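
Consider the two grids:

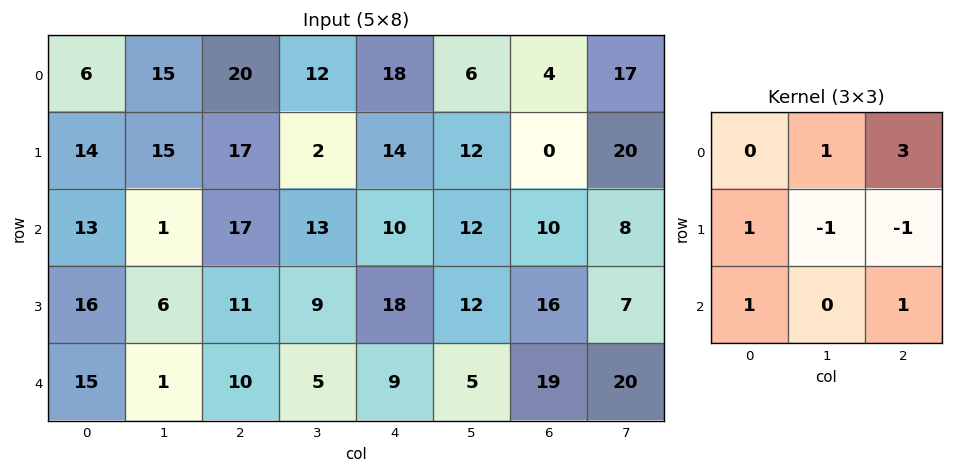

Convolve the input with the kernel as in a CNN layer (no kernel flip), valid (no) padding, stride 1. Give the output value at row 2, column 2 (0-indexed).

The receptive field on the input at this output position is [17 13 10 / 11 9 18 / 10 5 9]. Elementwise product with the kernel and sum: 13·1 + 10·3 + 11·1 + 9·-1 + 18·-1 + 10·1 + 9·1.

46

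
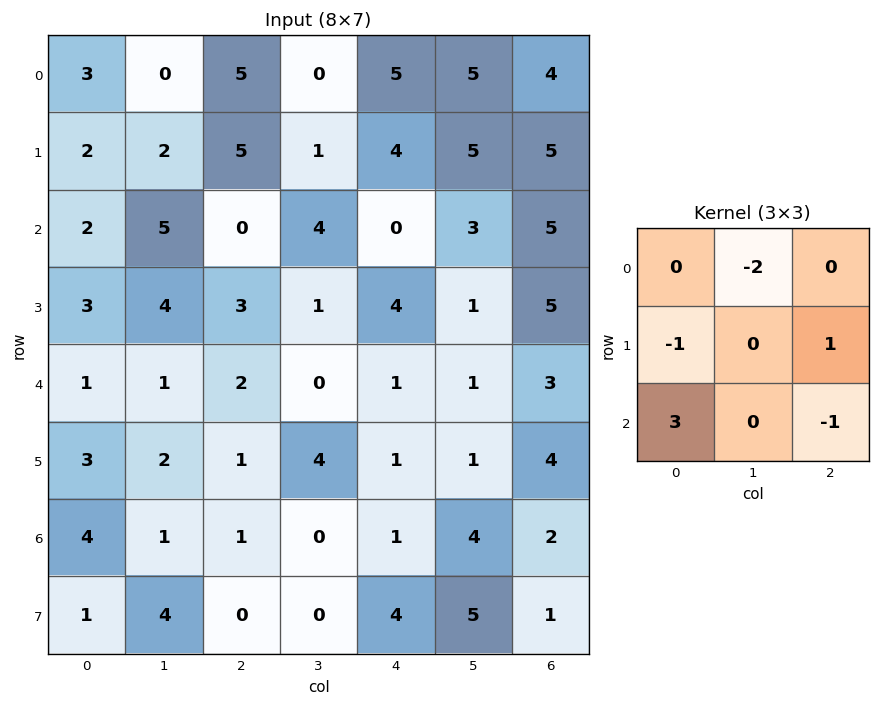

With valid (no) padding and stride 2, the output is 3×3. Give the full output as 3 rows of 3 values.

9 -1 -14
-9 -2 -5
7 2 2

Output[0,0]: The receptive field on the input at this output position is [3 0 5 / 2 2 5 / 2 5 0]. Elementwise product with the kernel and sum: 0·-2 + 2·-1 + 5·1 + 2·3 + 0·-1.
Output[0,1]: The receptive field on the input at this output position is [5 0 5 / 5 1 4 / 0 4 0]. Elementwise product with the kernel and sum: 0·-2 + 5·-1 + 4·1 + 0·3 + 0·-1.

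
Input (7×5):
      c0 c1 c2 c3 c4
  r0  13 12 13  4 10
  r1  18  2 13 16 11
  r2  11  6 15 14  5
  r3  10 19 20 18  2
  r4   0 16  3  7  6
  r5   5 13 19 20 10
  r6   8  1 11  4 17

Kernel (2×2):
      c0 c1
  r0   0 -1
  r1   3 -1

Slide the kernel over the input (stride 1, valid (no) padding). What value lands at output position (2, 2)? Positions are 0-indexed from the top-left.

28

The receptive field on the input at this output position is [15 14 / 20 18]. Elementwise product with the kernel and sum: 14·-1 + 20·3 + 18·-1.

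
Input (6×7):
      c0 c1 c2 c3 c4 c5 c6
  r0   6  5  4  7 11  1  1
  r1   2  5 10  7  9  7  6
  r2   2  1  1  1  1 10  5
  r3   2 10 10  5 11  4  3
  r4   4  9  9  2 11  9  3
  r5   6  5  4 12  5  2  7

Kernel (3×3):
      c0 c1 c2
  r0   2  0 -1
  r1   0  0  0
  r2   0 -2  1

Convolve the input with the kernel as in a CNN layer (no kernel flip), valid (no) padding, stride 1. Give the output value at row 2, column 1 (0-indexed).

-15

The receptive field on the input at this output position is [1 1 1 / 10 10 5 / 9 9 2]. Elementwise product with the kernel and sum: 1·2 + 1·-1 + 9·-2 + 2·1.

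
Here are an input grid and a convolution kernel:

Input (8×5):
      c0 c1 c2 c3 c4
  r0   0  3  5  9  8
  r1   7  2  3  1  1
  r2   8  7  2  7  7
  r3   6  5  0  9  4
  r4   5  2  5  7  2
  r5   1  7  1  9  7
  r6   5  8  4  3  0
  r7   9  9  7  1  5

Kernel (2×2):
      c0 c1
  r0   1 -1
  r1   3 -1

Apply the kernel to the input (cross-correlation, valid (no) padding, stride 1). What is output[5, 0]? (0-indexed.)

The receptive field on the input at this output position is [1 7 / 5 8]. Elementwise product with the kernel and sum: 1·1 + 7·-1 + 5·3 + 8·-1.

1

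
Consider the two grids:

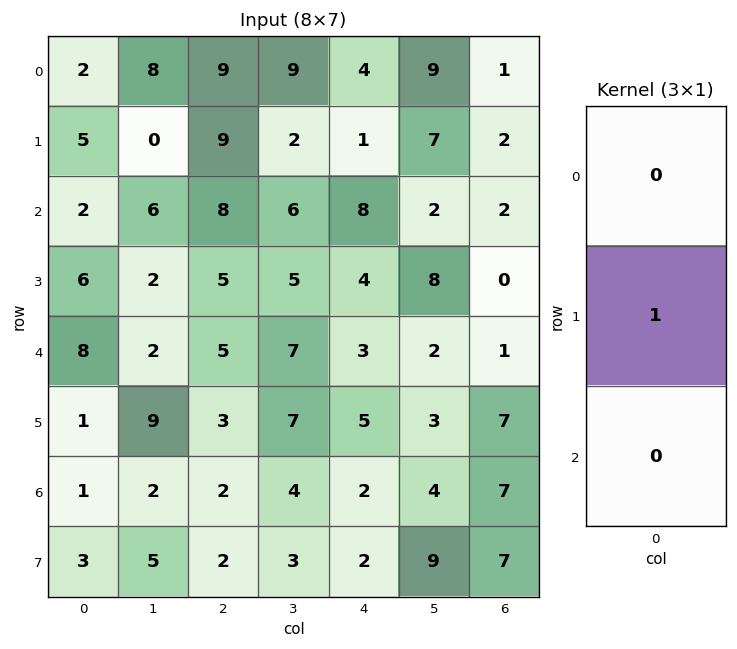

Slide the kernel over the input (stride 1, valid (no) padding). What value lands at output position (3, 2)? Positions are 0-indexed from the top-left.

The receptive field on the input at this output position is [5 / 5 / 3]. Elementwise product with the kernel and sum: 5·1.

5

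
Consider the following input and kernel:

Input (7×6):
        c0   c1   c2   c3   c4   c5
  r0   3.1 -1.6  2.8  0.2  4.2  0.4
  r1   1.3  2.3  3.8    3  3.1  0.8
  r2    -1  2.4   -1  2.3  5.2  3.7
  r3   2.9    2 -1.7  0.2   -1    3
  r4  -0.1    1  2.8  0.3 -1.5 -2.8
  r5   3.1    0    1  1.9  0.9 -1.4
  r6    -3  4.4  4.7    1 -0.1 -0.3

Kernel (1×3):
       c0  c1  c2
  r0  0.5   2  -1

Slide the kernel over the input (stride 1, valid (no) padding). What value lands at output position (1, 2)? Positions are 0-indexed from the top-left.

4.8

The receptive field on the input at this output position is [3.8 3 3.1]. Elementwise product with the kernel and sum: 3.8·0.5 + 3·2 + 3.1·-1.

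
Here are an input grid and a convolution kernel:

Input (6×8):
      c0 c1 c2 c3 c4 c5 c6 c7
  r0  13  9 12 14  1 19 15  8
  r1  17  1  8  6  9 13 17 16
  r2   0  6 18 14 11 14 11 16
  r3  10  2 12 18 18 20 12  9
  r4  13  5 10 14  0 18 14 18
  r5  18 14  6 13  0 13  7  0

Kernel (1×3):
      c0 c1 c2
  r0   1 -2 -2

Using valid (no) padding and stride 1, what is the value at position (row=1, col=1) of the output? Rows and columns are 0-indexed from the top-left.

-27

The receptive field on the input at this output position is [1 8 6]. Elementwise product with the kernel and sum: 1·1 + 8·-2 + 6·-2.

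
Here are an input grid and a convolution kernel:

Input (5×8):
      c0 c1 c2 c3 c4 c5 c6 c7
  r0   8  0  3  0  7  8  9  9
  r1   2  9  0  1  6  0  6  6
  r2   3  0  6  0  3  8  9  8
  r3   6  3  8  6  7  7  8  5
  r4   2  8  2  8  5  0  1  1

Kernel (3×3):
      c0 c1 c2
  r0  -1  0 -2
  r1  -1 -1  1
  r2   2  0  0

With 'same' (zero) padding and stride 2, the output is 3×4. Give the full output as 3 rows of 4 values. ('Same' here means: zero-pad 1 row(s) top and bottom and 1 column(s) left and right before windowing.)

Output[0,0]: The receptive field on the zero-padded input at this output position is [0 0 0 / 0 8 0 / 0 2 9]. Elementwise product with the kernel and sum: 0·-1 + 0·-2 + 0·-1 + 8·-1 + 0·1 + 0·2.
Output[0,1]: The receptive field on the zero-padded input at this output position is [0 0 0 / 0 3 0 / 9 0 1]. Elementwise product with the kernel and sum: 0·-1 + 0·-2 + 0·-1 + 3·-1 + 0·1 + 9·2.

-8 15 3 -8
-21 -11 16 -7
0 -17 -33 -17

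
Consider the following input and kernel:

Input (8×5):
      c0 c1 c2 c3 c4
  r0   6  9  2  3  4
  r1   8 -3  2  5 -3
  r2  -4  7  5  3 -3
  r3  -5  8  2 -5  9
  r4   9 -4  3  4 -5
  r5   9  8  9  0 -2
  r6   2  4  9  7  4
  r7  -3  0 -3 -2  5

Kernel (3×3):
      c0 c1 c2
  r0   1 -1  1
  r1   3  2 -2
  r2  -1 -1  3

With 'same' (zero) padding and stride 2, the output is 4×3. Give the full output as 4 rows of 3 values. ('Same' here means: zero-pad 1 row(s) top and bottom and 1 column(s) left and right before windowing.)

-23 41 15
-4 0 7
54 -30 -10
-2 12 28

Output[0,0]: The receptive field on the zero-padded input at this output position is [0 0 0 / 0 6 9 / 0 8 -3]. Elementwise product with the kernel and sum: 0·1 + 0·-1 + 0·1 + 0·3 + 6·2 + 9·-2 + 0·-1 + 8·-1 + -3·3.
Output[0,1]: The receptive field on the zero-padded input at this output position is [0 0 0 / 9 2 3 / -3 2 5]. Elementwise product with the kernel and sum: 0·1 + 0·-1 + 0·1 + 9·3 + 2·2 + 3·-2 + -3·-1 + 2·-1 + 5·3.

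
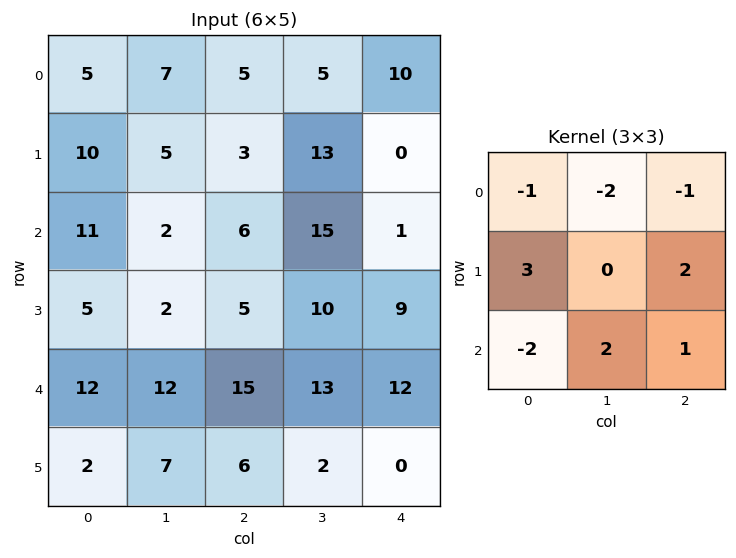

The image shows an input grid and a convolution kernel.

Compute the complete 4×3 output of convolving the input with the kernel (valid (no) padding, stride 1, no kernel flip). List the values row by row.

Output[0,0]: The receptive field on the input at this output position is [5 7 5 / 10 5 3 / 11 2 6]. Elementwise product with the kernel and sum: 5·-1 + 7·-2 + 5·-1 + 10·3 + 3·2 + 11·-2 + 2·2 + 6·1.

0 42 3
21 28 10
19 16 4
68 40 27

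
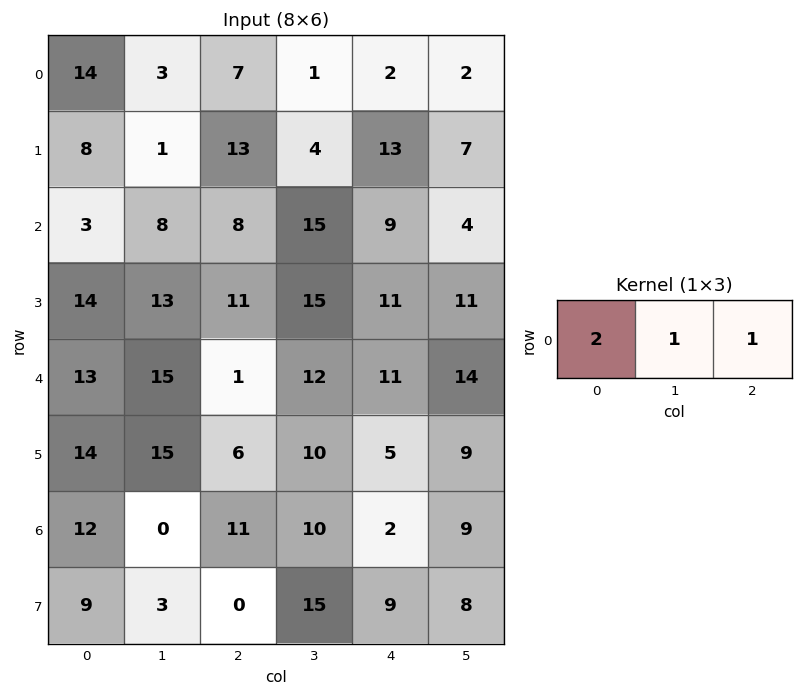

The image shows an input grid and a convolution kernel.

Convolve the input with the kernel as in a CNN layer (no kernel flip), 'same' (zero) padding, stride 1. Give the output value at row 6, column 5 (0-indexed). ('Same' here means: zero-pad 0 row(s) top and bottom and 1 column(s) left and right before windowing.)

The receptive field on the zero-padded input at this output position is [2 9 0]. Elementwise product with the kernel and sum: 2·2 + 9·1 + 0·1.

13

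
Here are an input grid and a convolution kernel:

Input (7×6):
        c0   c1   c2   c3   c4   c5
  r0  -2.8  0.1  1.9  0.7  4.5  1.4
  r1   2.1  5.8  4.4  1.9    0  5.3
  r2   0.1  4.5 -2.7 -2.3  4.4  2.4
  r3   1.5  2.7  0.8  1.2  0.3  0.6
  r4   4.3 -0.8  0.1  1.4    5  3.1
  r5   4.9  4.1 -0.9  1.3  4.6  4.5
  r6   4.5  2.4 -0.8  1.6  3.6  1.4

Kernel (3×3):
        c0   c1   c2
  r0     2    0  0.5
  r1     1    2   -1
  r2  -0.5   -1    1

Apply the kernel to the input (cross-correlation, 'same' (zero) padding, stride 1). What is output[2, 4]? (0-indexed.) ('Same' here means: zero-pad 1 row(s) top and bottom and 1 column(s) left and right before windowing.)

The receptive field on the zero-padded input at this output position is [1.9 0 5.3 / -2.3 4.4 2.4 / 1.2 0.3 0.6]. Elementwise product with the kernel and sum: 1.9·2 + 5.3·0.5 + -2.3·1 + 4.4·2 + 2.4·-1 + 1.2·-0.5 + 0.3·-1 + 0.6·1.

10.25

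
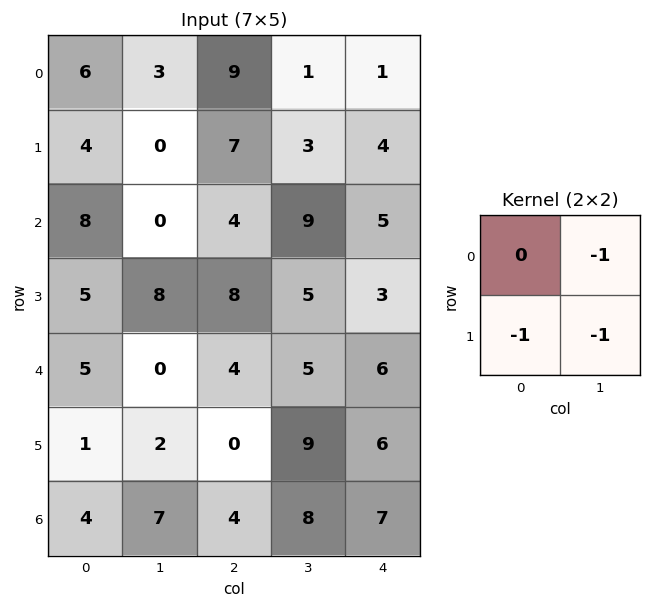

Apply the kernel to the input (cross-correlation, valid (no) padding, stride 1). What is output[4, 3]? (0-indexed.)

The receptive field on the input at this output position is [5 6 / 9 6]. Elementwise product with the kernel and sum: 6·-1 + 9·-1 + 6·-1.

-21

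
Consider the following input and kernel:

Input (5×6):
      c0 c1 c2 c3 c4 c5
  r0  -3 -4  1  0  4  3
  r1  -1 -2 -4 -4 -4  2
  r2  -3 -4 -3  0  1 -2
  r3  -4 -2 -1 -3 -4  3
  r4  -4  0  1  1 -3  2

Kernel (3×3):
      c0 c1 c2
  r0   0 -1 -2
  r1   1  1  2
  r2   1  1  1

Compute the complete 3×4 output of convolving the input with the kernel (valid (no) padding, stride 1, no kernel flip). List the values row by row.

-19 -22 -26 -15
-10 -1 3 -7
-1 -4 -15 2

Output[0,0]: The receptive field on the input at this output position is [-3 -4 1 / -1 -2 -4 / -3 -4 -3]. Elementwise product with the kernel and sum: -4·-1 + 1·-2 + -1·1 + -2·1 + -4·2 + -3·1 + -4·1 + -3·1.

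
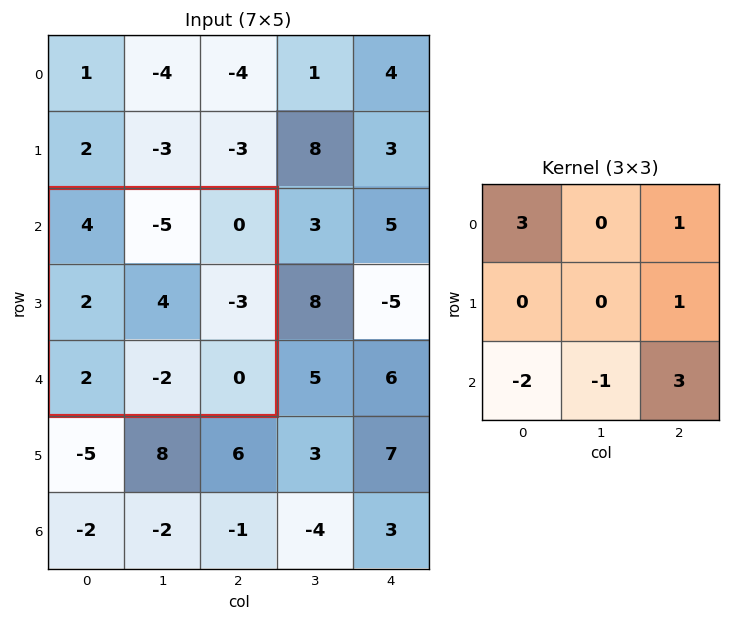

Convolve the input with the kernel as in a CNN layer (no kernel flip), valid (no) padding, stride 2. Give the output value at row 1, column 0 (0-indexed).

7

The receptive field on the input at this output position is [4 -5 0 / 2 4 -3 / 2 -2 0]. Elementwise product with the kernel and sum: 4·3 + 0·1 + -3·1 + 2·-2 + -2·-1 + 0·3.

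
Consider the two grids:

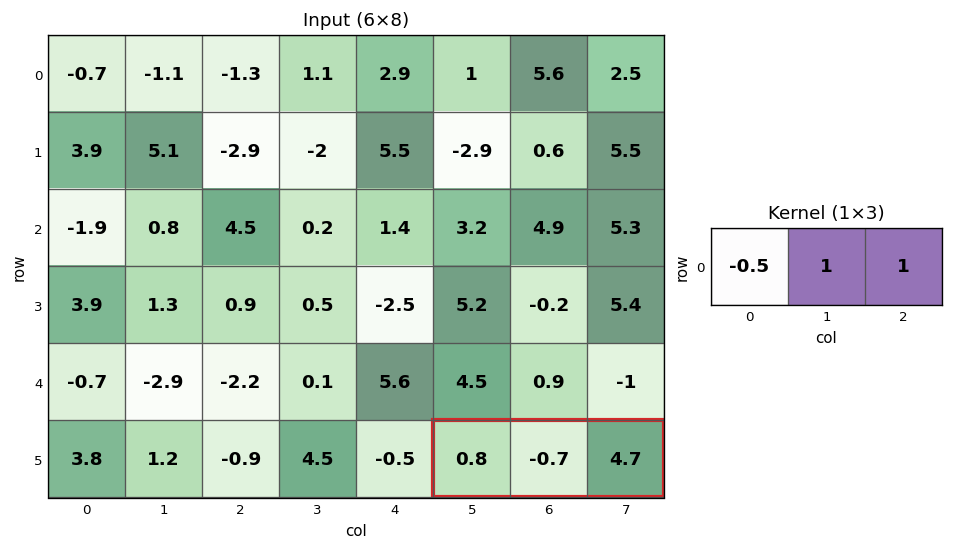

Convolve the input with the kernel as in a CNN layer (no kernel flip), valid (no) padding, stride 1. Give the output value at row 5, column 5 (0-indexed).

The receptive field on the input at this output position is [0.8 -0.7 4.7]. Elementwise product with the kernel and sum: 0.8·-0.5 + -0.7·1 + 4.7·1.

3.6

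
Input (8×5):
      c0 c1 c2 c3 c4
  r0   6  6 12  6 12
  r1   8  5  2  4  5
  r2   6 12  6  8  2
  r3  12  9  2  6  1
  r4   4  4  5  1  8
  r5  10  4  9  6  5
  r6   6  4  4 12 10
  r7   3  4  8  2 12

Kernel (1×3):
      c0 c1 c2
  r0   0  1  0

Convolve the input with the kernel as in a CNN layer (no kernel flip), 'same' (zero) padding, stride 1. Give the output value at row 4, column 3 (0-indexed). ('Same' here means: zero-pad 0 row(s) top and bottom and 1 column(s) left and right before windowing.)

The receptive field on the zero-padded input at this output position is [5 1 8]. Elementwise product with the kernel and sum: 1·1.

1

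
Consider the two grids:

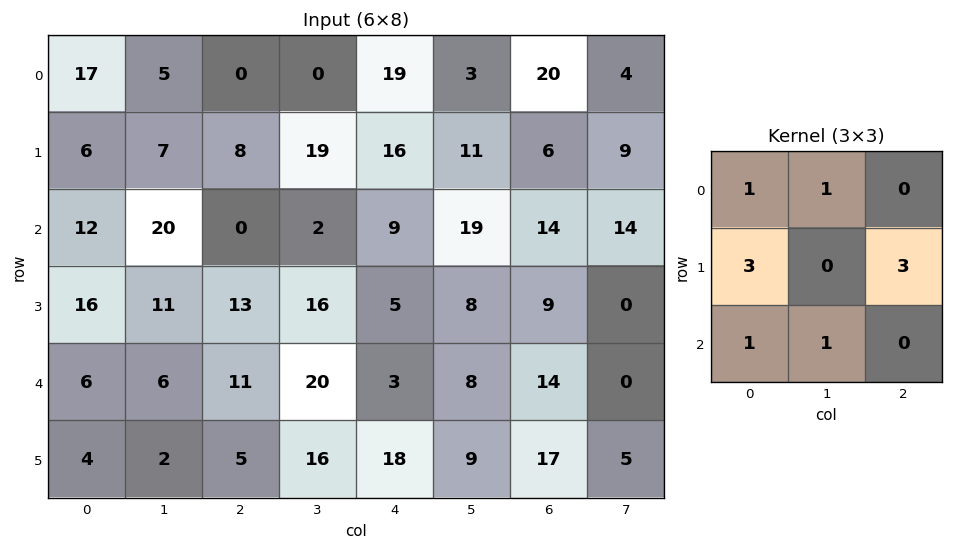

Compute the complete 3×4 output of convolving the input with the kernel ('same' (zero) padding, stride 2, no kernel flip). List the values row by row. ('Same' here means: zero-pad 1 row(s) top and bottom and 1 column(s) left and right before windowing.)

Output[0,0]: The receptive field on the zero-padded input at this output position is [0 0 0 / 0 17 5 / 0 6 7]. Elementwise product with the kernel and sum: 0·1 + 0·1 + 0·3 + 5·3 + 0·1 + 6·1.

21 30 44 38
82 105 119 133
38 109 139 67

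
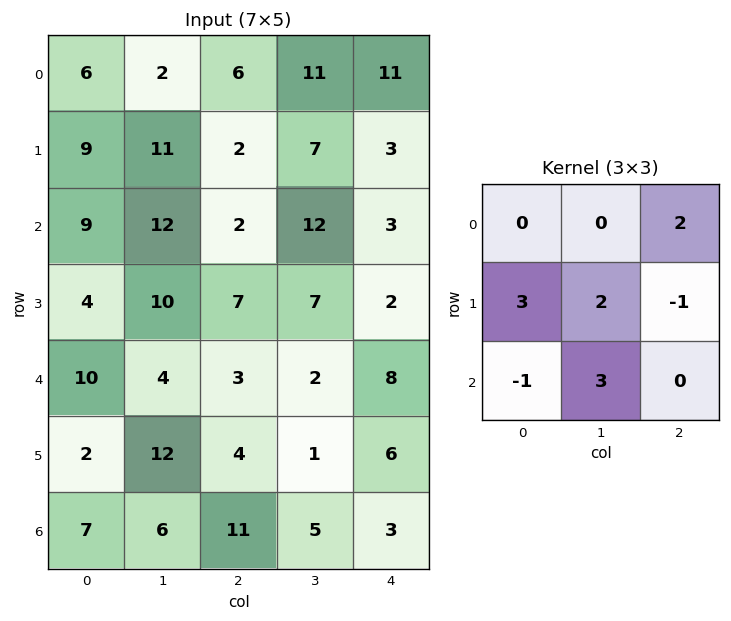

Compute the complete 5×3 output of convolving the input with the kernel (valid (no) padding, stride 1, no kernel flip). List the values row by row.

86 46 73
79 53 47
31 66 42
83 30 8
43 74 28

Output[0,0]: The receptive field on the input at this output position is [6 2 6 / 9 11 2 / 9 12 2]. Elementwise product with the kernel and sum: 6·2 + 9·3 + 11·2 + 2·-1 + 9·-1 + 12·3.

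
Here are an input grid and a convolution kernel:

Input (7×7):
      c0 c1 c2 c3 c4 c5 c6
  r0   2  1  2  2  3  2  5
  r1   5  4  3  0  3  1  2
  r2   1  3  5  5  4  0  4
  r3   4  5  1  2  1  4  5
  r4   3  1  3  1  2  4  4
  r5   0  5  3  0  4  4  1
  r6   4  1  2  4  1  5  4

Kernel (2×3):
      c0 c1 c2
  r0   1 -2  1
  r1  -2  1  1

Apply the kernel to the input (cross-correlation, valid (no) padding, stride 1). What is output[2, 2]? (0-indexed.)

The receptive field on the input at this output position is [5 5 4 / 1 2 1]. Elementwise product with the kernel and sum: 5·1 + 5·-2 + 4·1 + 1·-2 + 2·1 + 1·1.

0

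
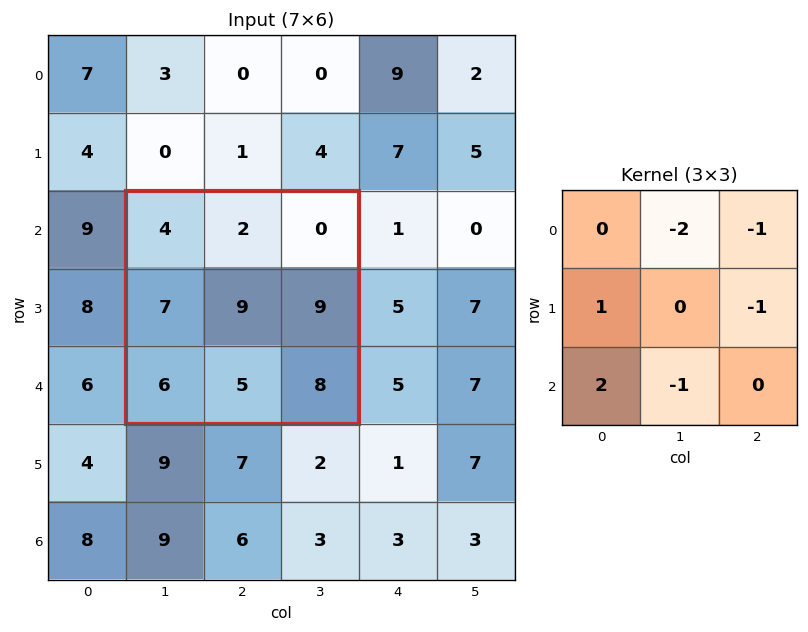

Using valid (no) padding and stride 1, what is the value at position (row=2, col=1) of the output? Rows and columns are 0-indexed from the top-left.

1

The receptive field on the input at this output position is [4 2 0 / 7 9 9 / 6 5 8]. Elementwise product with the kernel and sum: 2·-2 + 0·-1 + 7·1 + 9·-1 + 6·2 + 5·-1.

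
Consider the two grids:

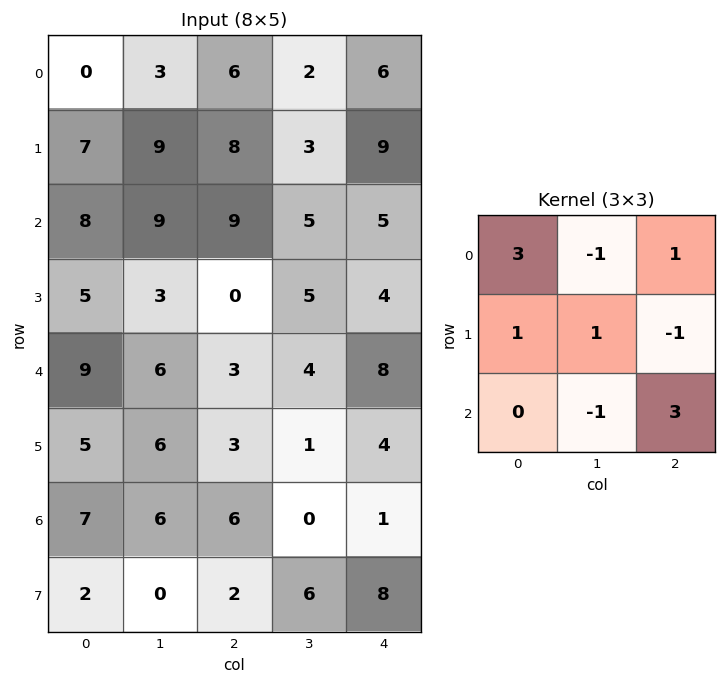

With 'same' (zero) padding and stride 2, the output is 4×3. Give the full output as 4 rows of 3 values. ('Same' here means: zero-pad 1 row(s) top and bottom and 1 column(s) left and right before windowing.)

17 8 -1
5 50 6
14 19 19
0 44 -8

Output[0,0]: The receptive field on the zero-padded input at this output position is [0 0 0 / 0 0 3 / 0 7 9]. Elementwise product with the kernel and sum: 0·3 + 0·-1 + 0·1 + 0·1 + 0·1 + 3·-1 + 7·-1 + 9·3.
Output[0,1]: The receptive field on the zero-padded input at this output position is [0 0 0 / 3 6 2 / 9 8 3]. Elementwise product with the kernel and sum: 0·3 + 0·-1 + 0·1 + 3·1 + 6·1 + 2·-1 + 8·-1 + 3·3.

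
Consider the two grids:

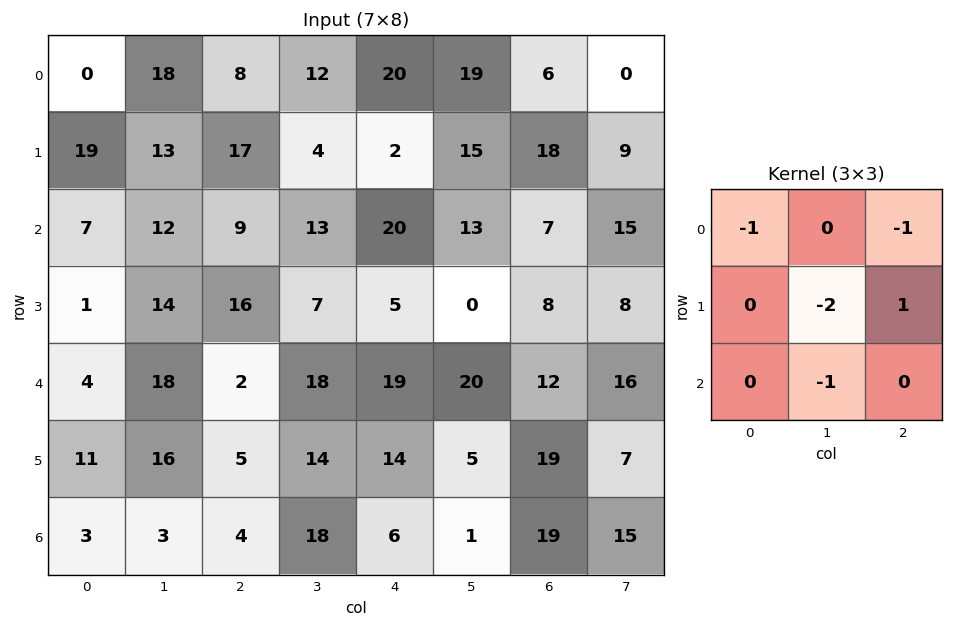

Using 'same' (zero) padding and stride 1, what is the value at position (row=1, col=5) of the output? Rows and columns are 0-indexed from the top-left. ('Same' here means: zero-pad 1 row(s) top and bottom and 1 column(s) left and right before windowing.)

-51

The receptive field on the zero-padded input at this output position is [20 19 6 / 2 15 18 / 20 13 7]. Elementwise product with the kernel and sum: 20·-1 + 6·-1 + 15·-2 + 18·1 + 13·-1.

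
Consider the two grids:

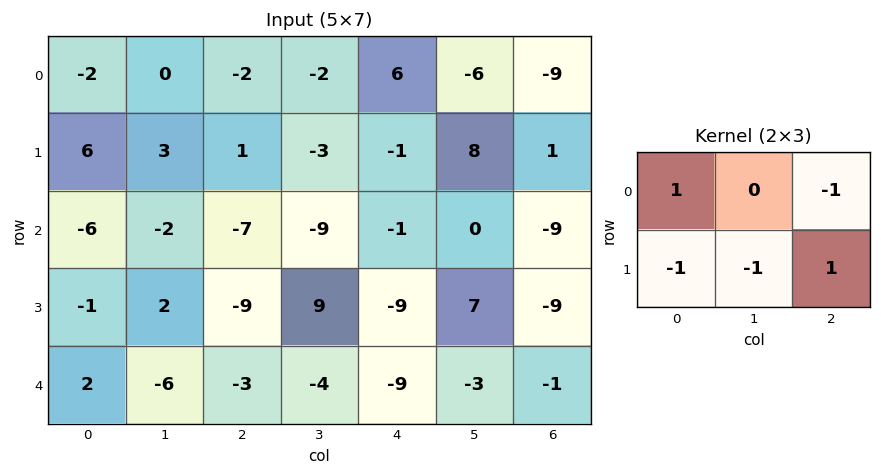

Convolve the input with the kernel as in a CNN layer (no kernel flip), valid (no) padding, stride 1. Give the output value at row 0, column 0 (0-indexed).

The receptive field on the input at this output position is [-2 0 -2 / 6 3 1]. Elementwise product with the kernel and sum: -2·1 + -2·-1 + 6·-1 + 3·-1 + 1·1.

-8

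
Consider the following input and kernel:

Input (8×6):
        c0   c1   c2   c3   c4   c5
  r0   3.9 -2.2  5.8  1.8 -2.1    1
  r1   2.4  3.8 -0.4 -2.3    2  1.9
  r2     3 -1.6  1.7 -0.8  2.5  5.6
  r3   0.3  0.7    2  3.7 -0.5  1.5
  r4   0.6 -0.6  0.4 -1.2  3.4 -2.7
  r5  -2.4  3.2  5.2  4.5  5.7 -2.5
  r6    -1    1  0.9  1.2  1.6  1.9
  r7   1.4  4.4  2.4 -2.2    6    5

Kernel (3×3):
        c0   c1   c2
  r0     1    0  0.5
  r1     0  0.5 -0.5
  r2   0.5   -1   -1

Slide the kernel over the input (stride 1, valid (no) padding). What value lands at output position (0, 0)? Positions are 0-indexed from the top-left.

The receptive field on the input at this output position is [3.9 -2.2 5.8 / 2.4 3.8 -0.4 / 3 -1.6 1.7]. Elementwise product with the kernel and sum: 3.9·1 + 5.8·0.5 + 3.8·0.5 + -0.4·-0.5 + 3·0.5 + -1.6·-1 + 1.7·-1.

10.3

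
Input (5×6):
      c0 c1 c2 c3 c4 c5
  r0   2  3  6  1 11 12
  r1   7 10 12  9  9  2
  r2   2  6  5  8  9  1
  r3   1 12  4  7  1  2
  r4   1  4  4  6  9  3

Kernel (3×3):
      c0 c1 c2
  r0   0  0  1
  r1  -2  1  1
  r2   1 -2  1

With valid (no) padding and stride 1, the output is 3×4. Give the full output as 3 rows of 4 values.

Output[0,0]: The receptive field on the input at this output position is [2 3 6 / 7 10 12 / 2 6 5]. Elementwise product with the kernel and sum: 6·1 + 7·-2 + 10·1 + 12·1 + 2·1 + 6·-2 + 5·1.

9 6 3 -4
0 21 7 3
16 -3 10 -19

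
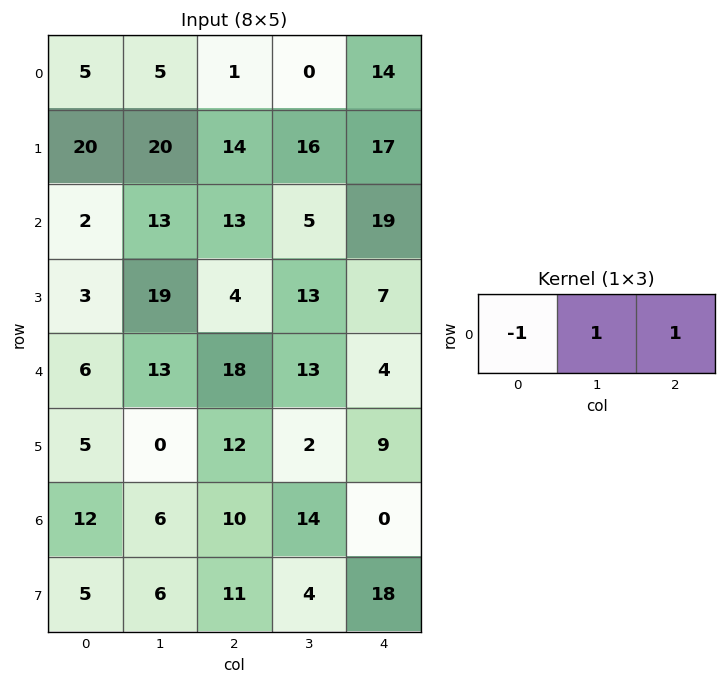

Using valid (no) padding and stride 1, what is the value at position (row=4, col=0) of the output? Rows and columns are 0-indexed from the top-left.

25

The receptive field on the input at this output position is [6 13 18]. Elementwise product with the kernel and sum: 6·-1 + 13·1 + 18·1.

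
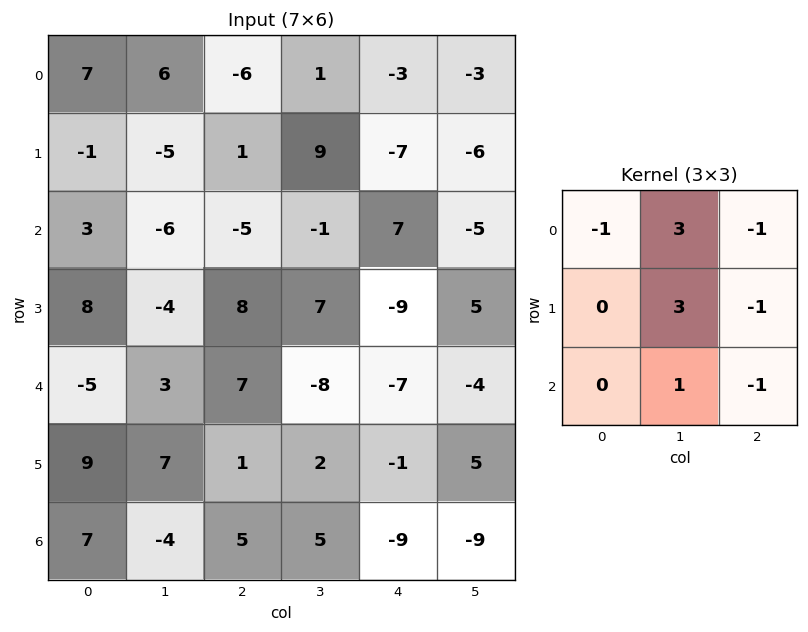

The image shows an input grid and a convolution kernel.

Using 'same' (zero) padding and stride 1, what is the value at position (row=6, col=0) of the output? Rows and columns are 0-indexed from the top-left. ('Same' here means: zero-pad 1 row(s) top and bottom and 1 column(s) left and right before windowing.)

The receptive field on the zero-padded input at this output position is [0 9 7 / 0 7 -4 / 0 0 0]. Elementwise product with the kernel and sum: 0·-1 + 9·3 + 7·-1 + 7·3 + -4·-1 + 0·1 + 0·-1.

45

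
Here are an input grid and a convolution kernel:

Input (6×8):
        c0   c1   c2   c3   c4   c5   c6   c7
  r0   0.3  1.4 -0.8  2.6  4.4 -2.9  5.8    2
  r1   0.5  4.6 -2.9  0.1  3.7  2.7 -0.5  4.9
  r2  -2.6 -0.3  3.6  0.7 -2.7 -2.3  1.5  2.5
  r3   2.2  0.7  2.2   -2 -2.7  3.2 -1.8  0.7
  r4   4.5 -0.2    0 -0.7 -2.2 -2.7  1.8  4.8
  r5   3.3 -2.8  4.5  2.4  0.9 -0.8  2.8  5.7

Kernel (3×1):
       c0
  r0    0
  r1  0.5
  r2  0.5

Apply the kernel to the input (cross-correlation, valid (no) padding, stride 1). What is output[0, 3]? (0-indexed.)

The receptive field on the input at this output position is [2.6 / 0.1 / 0.7]. Elementwise product with the kernel and sum: 0.1·0.5 + 0.7·0.5.

0.4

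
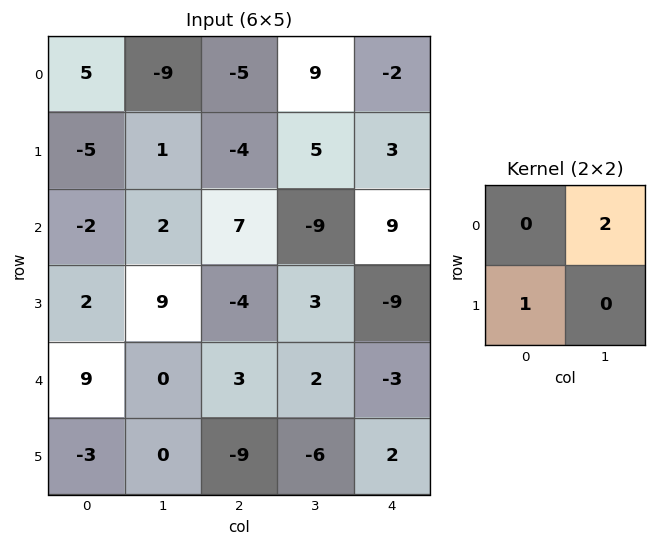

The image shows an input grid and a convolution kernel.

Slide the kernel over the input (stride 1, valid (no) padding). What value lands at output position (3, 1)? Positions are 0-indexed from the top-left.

The receptive field on the input at this output position is [9 -4 / 0 3]. Elementwise product with the kernel and sum: -4·2 + 0·1.

-8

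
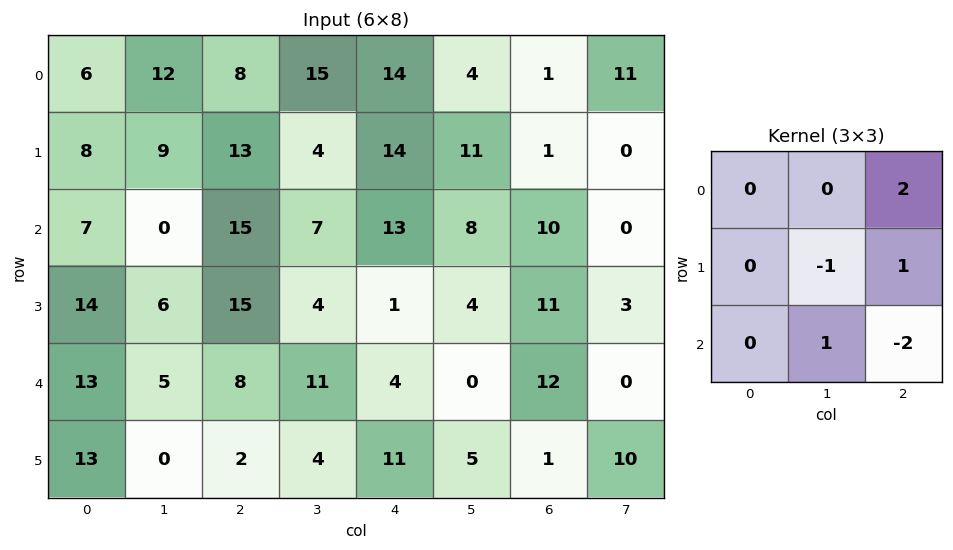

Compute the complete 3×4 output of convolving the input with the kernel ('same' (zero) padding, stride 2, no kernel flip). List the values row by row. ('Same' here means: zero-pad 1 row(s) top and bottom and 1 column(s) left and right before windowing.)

Output[0,0]: The receptive field on the zero-padded input at this output position is [0 0 0 / 0 6 12 / 0 8 9]. Elementwise product with the kernel and sum: 0·2 + 6·-1 + 12·1 + 8·1 + 9·-2.

-4 12 -18 11
13 7 10 -5
17 5 5 -25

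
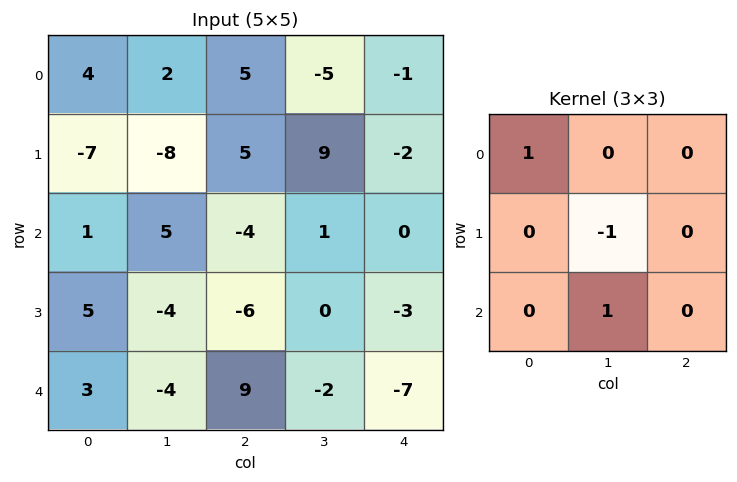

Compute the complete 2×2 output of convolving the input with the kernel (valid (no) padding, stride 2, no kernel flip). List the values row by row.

Output[0,0]: The receptive field on the input at this output position is [4 2 5 / -7 -8 5 / 1 5 -4]. Elementwise product with the kernel and sum: 4·1 + -8·-1 + 5·1.

17 -3
1 -6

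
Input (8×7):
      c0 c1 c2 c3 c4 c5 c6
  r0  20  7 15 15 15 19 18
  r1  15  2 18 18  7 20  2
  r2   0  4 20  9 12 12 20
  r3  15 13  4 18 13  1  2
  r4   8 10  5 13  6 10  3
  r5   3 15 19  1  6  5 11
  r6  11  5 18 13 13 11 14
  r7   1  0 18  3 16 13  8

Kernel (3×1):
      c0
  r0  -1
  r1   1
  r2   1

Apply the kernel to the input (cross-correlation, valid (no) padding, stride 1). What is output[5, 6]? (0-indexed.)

The receptive field on the input at this output position is [11 / 14 / 8]. Elementwise product with the kernel and sum: 11·-1 + 14·1 + 8·1.

11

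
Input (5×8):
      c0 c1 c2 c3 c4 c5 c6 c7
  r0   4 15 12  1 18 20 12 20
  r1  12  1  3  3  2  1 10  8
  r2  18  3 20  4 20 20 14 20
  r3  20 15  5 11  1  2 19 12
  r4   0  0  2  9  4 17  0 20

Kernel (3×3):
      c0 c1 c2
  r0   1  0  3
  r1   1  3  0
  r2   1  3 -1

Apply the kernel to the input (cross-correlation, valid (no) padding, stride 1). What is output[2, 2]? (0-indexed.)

The receptive field on the input at this output position is [20 4 20 / 5 11 1 / 2 9 4]. Elementwise product with the kernel and sum: 20·1 + 20·3 + 5·1 + 11·3 + 2·1 + 9·3 + 4·-1.

143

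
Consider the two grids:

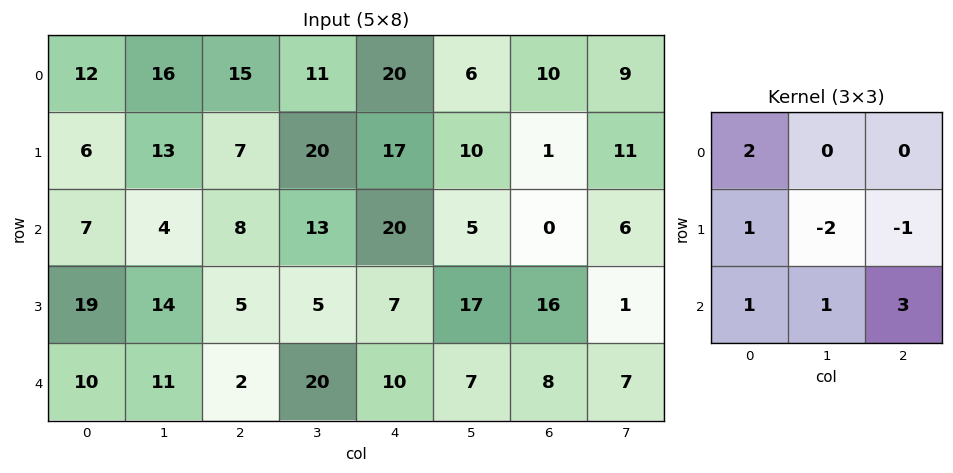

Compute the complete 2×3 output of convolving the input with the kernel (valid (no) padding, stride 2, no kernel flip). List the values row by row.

32 61 61
27 56 38

Output[0,0]: The receptive field on the input at this output position is [12 16 15 / 6 13 7 / 7 4 8]. Elementwise product with the kernel and sum: 12·2 + 6·1 + 13·-2 + 7·-1 + 7·1 + 4·1 + 8·3.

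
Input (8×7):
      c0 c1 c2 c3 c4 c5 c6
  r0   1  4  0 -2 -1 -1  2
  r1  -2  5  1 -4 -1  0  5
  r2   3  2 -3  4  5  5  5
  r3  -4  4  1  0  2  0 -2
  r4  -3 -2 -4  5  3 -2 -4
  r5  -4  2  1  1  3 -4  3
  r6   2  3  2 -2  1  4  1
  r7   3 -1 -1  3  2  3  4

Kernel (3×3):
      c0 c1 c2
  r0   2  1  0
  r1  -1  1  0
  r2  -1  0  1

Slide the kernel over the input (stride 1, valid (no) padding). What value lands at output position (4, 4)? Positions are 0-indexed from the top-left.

The receptive field on the input at this output position is [3 -2 -4 / 3 -4 3 / 1 4 1]. Elementwise product with the kernel and sum: 3·2 + -2·1 + 3·-1 + -4·1 + 1·-1 + 1·1.

-3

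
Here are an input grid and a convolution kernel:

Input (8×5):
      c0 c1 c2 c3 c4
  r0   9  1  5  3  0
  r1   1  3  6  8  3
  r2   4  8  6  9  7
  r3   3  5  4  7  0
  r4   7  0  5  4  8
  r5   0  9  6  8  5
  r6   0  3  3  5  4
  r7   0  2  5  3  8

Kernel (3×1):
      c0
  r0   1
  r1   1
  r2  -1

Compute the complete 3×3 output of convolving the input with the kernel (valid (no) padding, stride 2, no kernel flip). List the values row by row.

Output[0,0]: The receptive field on the input at this output position is [9 / 1 / 4]. Elementwise product with the kernel and sum: 9·1 + 1·1 + 4·-1.

6 5 -4
0 5 -1
7 8 9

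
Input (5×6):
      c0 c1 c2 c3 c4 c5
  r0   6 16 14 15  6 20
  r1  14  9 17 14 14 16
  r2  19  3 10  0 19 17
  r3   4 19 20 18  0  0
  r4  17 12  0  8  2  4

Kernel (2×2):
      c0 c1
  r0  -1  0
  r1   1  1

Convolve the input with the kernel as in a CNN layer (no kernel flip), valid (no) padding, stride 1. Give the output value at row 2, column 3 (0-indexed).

18

The receptive field on the input at this output position is [0 19 / 18 0]. Elementwise product with the kernel and sum: 0·-1 + 18·1 + 0·1.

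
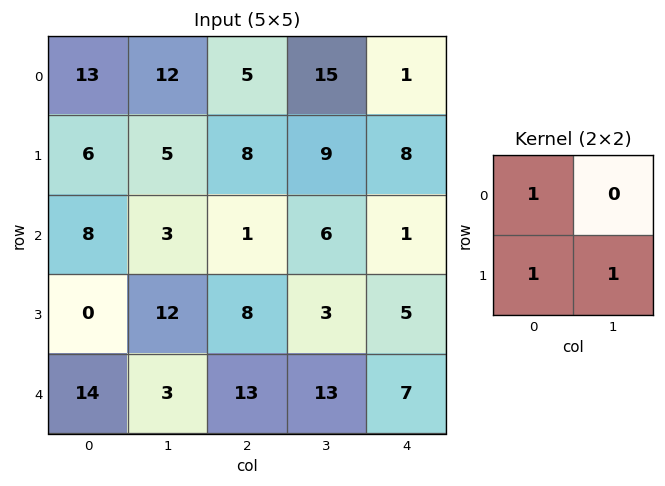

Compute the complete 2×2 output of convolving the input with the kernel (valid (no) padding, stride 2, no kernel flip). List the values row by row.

24 22
20 12

Output[0,0]: The receptive field on the input at this output position is [13 12 / 6 5]. Elementwise product with the kernel and sum: 13·1 + 6·1 + 5·1.
Output[0,1]: The receptive field on the input at this output position is [5 15 / 8 9]. Elementwise product with the kernel and sum: 5·1 + 8·1 + 9·1.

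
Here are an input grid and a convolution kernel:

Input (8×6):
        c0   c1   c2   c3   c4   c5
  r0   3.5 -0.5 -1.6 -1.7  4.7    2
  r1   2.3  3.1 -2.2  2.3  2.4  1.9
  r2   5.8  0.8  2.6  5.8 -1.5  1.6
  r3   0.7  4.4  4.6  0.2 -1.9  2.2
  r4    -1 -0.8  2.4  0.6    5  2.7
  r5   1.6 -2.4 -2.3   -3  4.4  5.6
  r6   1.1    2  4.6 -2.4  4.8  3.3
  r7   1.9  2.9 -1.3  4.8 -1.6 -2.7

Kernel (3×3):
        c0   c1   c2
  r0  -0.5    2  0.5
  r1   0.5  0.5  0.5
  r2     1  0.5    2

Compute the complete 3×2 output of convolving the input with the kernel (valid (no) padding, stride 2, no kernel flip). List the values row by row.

9.45 3.5
8.25 23.7
9.85 15.05

Output[0,0]: The receptive field on the input at this output position is [3.5 -0.5 -1.6 / 2.3 3.1 -2.2 / 5.8 0.8 2.6]. Elementwise product with the kernel and sum: 3.5·-0.5 + -0.5·2 + -1.6·0.5 + 2.3·0.5 + 3.1·0.5 + -2.2·0.5 + 5.8·1 + 0.8·0.5 + 2.6·2.
Output[0,1]: The receptive field on the input at this output position is [-1.6 -1.7 4.7 / -2.2 2.3 2.4 / 2.6 5.8 -1.5]. Elementwise product with the kernel and sum: -1.6·-0.5 + -1.7·2 + 4.7·0.5 + -2.2·0.5 + 2.3·0.5 + 2.4·0.5 + 2.6·1 + 5.8·0.5 + -1.5·2.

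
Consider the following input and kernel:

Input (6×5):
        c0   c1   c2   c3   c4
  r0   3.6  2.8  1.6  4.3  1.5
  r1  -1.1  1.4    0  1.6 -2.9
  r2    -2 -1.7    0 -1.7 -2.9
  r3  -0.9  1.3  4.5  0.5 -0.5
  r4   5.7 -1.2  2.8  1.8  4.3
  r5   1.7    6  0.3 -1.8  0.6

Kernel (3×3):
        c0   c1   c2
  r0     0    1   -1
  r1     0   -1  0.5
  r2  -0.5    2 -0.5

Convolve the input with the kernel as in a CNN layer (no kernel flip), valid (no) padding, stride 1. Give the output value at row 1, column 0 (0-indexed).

The receptive field on the input at this output position is [-1.1 1.4 0 / -2 -1.7 0 / -0.9 1.3 4.5]. Elementwise product with the kernel and sum: 1.4·1 + 0·-1 + -1.7·-1 + 0·0.5 + -0.9·-0.5 + 1.3·2 + 4.5·-0.5.

3.9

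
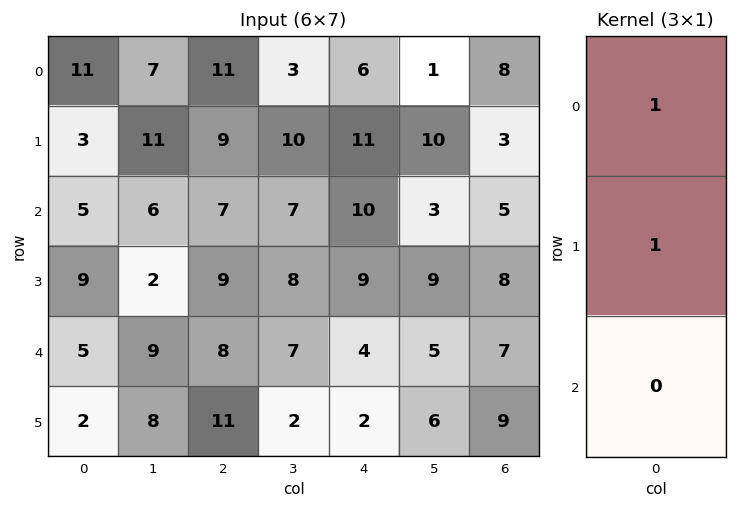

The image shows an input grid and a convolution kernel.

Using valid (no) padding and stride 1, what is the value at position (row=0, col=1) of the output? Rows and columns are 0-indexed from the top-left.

The receptive field on the input at this output position is [7 / 11 / 6]. Elementwise product with the kernel and sum: 7·1 + 11·1.

18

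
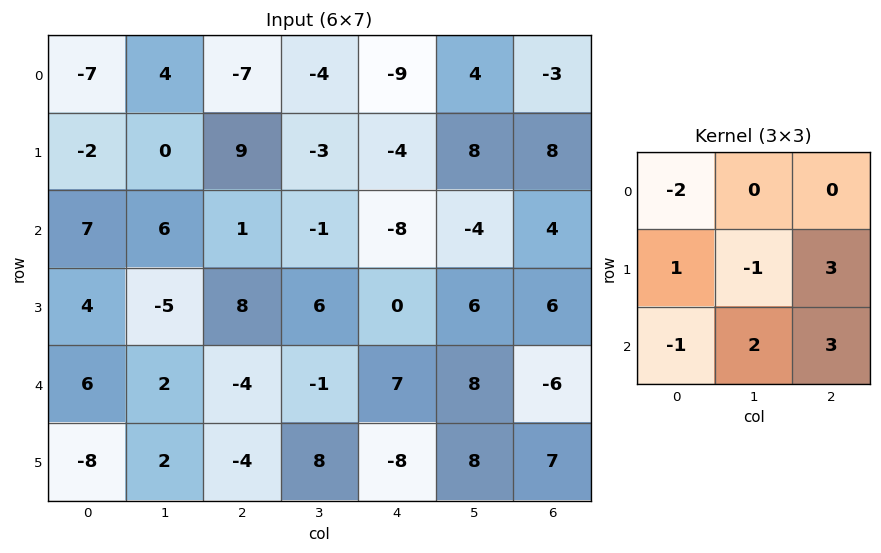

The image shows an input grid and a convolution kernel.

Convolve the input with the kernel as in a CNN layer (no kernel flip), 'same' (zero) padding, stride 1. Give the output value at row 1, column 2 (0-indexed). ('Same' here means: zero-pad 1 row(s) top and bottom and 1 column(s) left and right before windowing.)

The receptive field on the zero-padded input at this output position is [4 -7 -4 / 0 9 -3 / 6 1 -1]. Elementwise product with the kernel and sum: 4·-2 + 0·1 + 9·-1 + -3·3 + 6·-1 + 1·2 + -1·3.

-33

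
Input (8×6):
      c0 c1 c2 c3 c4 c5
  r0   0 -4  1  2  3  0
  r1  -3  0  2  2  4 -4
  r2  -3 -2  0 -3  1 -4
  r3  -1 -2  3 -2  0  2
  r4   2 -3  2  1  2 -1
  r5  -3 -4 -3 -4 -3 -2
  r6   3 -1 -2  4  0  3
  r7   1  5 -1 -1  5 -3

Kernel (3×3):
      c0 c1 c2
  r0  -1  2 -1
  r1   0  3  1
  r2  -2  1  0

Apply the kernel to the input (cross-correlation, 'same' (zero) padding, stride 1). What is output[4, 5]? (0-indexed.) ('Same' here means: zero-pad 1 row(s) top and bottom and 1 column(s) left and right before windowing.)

5

The receptive field on the zero-padded input at this output position is [0 2 0 / 2 -1 0 / -3 -2 0]. Elementwise product with the kernel and sum: 0·-1 + 2·2 + 0·-1 + -1·3 + 0·1 + -3·-2 + -2·1.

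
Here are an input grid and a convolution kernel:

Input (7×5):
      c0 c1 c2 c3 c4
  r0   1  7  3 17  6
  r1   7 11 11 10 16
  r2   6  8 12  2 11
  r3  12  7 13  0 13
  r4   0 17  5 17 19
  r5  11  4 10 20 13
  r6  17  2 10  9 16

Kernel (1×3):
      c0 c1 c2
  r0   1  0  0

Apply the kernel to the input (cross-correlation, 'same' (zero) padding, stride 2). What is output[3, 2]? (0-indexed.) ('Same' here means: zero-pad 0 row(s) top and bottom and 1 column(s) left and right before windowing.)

The receptive field on the zero-padded input at this output position is [9 16 0]. Elementwise product with the kernel and sum: 9·1.

9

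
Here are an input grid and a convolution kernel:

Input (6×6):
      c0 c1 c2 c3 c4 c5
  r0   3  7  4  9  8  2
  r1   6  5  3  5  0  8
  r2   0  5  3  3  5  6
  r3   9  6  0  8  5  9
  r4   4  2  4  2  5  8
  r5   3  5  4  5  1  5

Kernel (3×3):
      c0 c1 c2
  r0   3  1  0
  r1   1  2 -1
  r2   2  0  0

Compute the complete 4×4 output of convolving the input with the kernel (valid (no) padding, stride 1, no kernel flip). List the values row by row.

Output[0,0]: The receptive field on the input at this output position is [3 7 4 / 6 5 3 / 0 5 3]. Elementwise product with the kernel and sum: 3·3 + 7·1 + 6·1 + 5·2 + 3·-1 + 0·2.

29 41 40 38
48 38 18 38
34 20 31 27
43 36 19 43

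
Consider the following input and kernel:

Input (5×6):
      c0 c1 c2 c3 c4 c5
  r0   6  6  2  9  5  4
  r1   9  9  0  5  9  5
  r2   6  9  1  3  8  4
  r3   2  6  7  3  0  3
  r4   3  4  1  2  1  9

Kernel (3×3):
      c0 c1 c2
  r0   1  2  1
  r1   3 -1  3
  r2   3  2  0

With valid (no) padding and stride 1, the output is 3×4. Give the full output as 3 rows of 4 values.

Output[0,0]: The receptive field on the input at this output position is [6 6 2 / 9 9 0 / 6 9 1]. Elementwise product with the kernel and sum: 6·1 + 6·2 + 2·1 + 9·3 + 9·-1 + 0·3 + 6·3 + 9·2.

74 90 56 69
57 81 70 50
63 48 40 49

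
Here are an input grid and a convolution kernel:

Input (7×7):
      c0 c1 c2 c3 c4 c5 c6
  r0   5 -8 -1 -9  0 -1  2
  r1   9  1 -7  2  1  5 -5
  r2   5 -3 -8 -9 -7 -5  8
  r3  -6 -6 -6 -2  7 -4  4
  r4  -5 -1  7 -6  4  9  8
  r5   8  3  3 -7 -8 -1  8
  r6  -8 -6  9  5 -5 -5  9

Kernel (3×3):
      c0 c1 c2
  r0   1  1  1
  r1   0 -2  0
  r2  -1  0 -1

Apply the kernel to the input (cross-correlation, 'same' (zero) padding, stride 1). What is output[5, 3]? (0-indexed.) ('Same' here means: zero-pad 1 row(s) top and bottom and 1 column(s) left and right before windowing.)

15

The receptive field on the zero-padded input at this output position is [7 -6 4 / 3 -7 -8 / 9 5 -5]. Elementwise product with the kernel and sum: 7·1 + -6·1 + 4·1 + -7·-2 + 9·-1 + -5·-1.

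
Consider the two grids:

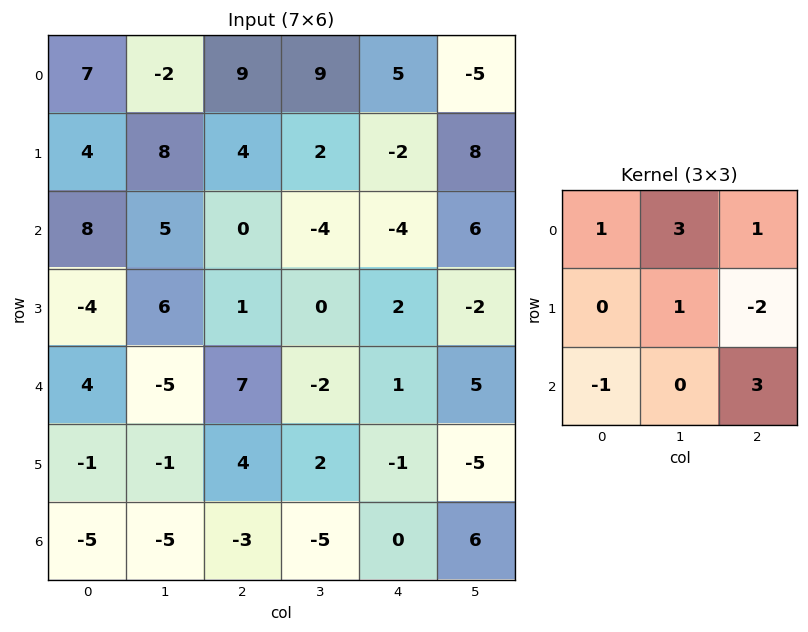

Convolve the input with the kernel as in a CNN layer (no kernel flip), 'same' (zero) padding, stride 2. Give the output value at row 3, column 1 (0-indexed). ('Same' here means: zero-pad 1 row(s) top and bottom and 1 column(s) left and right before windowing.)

The receptive field on the zero-padded input at this output position is [-1 4 2 / -5 -3 -5 / 0 0 0]. Elementwise product with the kernel and sum: -1·1 + 4·3 + 2·1 + -3·1 + -5·-2 + 0·-1 + 0·3.

20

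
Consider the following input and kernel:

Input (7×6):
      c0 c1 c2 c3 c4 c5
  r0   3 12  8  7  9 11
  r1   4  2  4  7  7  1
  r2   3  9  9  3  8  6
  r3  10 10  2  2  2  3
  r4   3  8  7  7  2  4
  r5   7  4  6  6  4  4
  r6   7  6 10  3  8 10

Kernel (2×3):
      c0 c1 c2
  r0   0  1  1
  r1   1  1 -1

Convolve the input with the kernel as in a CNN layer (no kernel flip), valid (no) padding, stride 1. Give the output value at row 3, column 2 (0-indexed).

16

The receptive field on the input at this output position is [2 2 2 / 7 7 2]. Elementwise product with the kernel and sum: 2·1 + 2·1 + 7·1 + 7·1 + 2·-1.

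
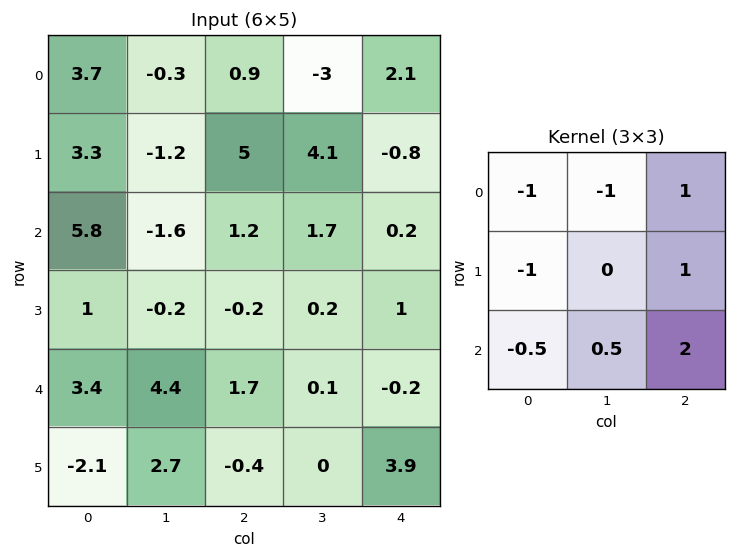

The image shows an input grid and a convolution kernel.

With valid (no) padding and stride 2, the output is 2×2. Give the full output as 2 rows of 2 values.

-2.1 -0.95
-0.3 -2.7

Output[0,0]: The receptive field on the input at this output position is [3.7 -0.3 0.9 / 3.3 -1.2 5 / 5.8 -1.6 1.2]. Elementwise product with the kernel and sum: 3.7·-1 + -0.3·-1 + 0.9·1 + 3.3·-1 + 5·1 + 5.8·-0.5 + -1.6·0.5 + 1.2·2.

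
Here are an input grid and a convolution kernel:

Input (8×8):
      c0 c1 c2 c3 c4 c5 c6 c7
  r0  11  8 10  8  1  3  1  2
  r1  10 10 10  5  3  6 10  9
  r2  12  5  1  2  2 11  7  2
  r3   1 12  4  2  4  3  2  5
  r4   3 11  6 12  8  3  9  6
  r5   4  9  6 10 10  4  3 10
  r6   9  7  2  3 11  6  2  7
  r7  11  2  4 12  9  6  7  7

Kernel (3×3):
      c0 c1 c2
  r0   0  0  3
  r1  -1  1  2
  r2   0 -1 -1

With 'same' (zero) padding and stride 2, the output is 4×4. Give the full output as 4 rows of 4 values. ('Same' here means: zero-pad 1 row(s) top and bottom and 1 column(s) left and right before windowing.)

7 3 -10 -17
39 9 33 20
48 9 -3 20
37 15 17 26

Output[0,0]: The receptive field on the zero-padded input at this output position is [0 0 0 / 0 11 8 / 0 10 10]. Elementwise product with the kernel and sum: 0·3 + 0·-1 + 11·1 + 8·2 + 10·-1 + 10·-1.
Output[0,1]: The receptive field on the zero-padded input at this output position is [0 0 0 / 8 10 8 / 10 10 5]. Elementwise product with the kernel and sum: 0·3 + 8·-1 + 10·1 + 8·2 + 10·-1 + 5·-1.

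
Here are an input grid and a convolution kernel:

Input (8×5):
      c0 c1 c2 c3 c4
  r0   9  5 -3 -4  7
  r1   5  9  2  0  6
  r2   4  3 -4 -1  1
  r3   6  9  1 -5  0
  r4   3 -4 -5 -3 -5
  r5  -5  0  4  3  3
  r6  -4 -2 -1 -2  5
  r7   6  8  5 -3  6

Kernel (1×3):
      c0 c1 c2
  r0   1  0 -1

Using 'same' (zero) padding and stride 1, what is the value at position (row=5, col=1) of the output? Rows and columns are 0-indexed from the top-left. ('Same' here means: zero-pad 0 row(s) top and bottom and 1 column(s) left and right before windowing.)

The receptive field on the zero-padded input at this output position is [-5 0 4]. Elementwise product with the kernel and sum: -5·1 + 4·-1.

-9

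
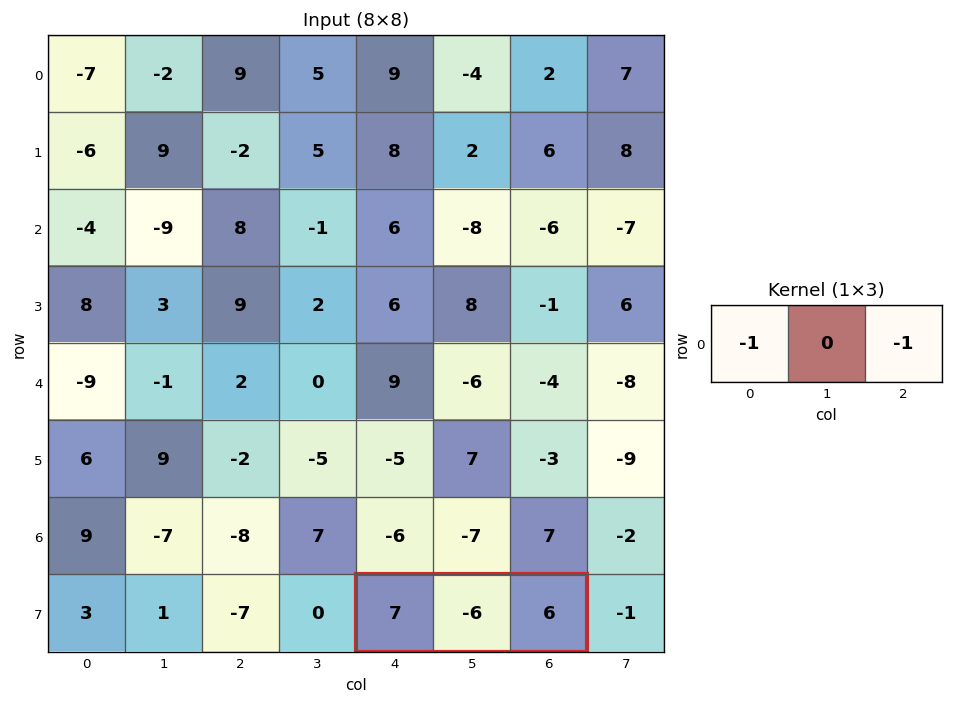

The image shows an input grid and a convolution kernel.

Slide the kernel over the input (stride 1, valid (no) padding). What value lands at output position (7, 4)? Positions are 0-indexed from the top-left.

The receptive field on the input at this output position is [7 -6 6]. Elementwise product with the kernel and sum: 7·-1 + 6·-1.

-13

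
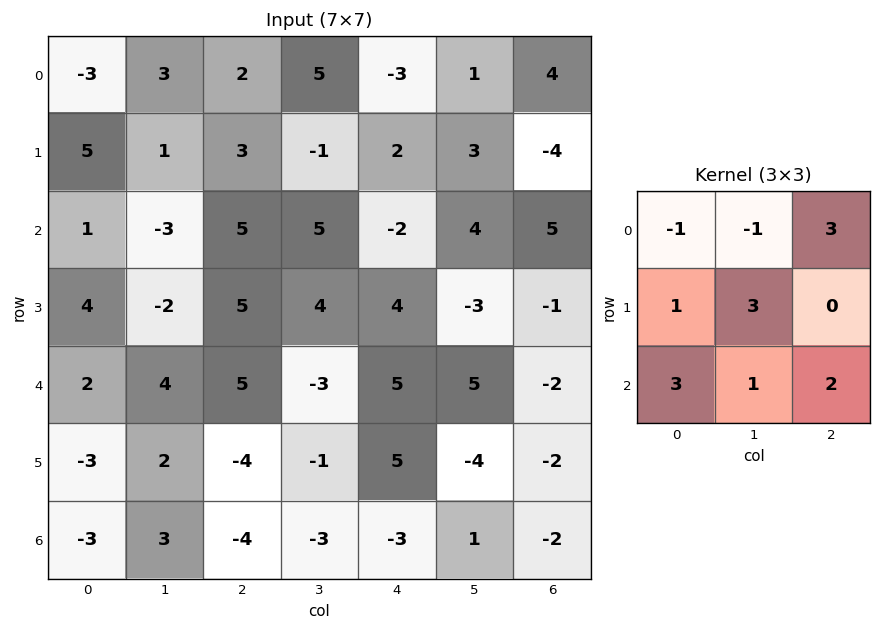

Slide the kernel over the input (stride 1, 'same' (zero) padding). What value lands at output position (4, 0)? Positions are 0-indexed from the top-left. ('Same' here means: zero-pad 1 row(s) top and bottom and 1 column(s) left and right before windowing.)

The receptive field on the zero-padded input at this output position is [0 4 -2 / 0 2 4 / 0 -3 2]. Elementwise product with the kernel and sum: 0·-1 + 4·-1 + -2·3 + 0·1 + 2·3 + 0·3 + -3·1 + 2·2.

-3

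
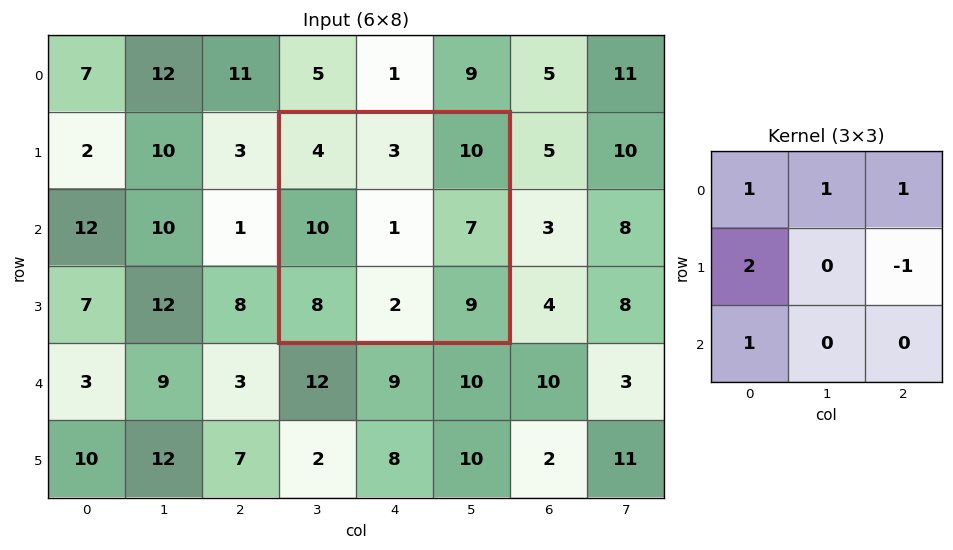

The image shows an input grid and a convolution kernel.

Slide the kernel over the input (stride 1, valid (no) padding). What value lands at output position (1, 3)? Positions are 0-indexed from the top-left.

38

The receptive field on the input at this output position is [4 3 10 / 10 1 7 / 8 2 9]. Elementwise product with the kernel and sum: 4·1 + 3·1 + 10·1 + 10·2 + 7·-1 + 8·1.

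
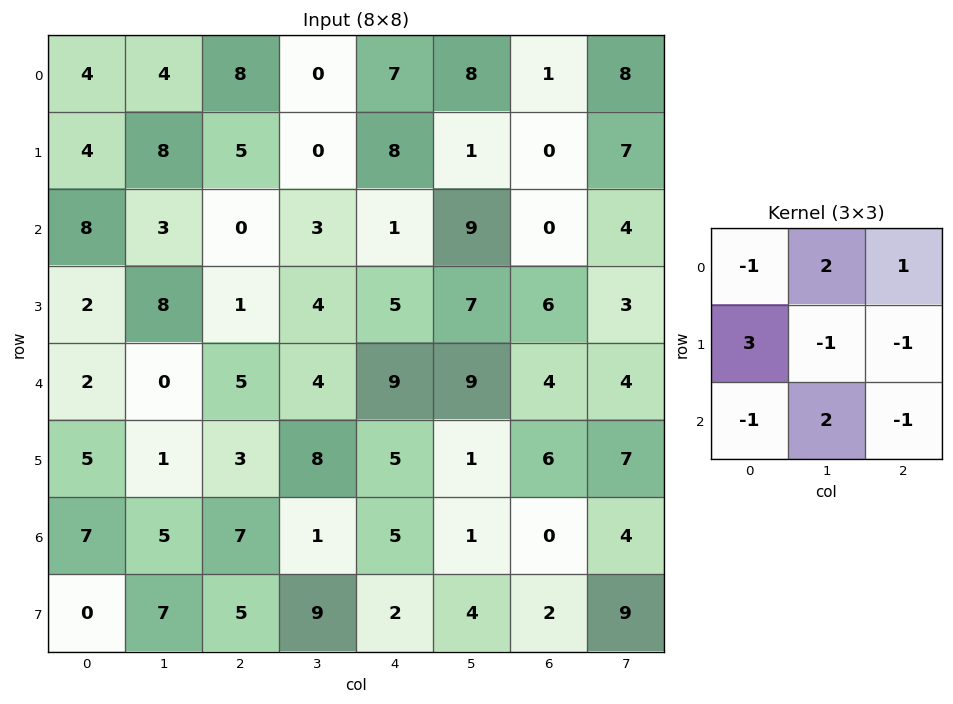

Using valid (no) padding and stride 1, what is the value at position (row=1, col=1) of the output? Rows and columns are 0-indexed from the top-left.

-2

The receptive field on the input at this output position is [8 5 0 / 3 0 3 / 8 1 4]. Elementwise product with the kernel and sum: 8·-1 + 5·2 + 0·1 + 3·3 + 0·-1 + 3·-1 + 8·-1 + 1·2 + 4·-1.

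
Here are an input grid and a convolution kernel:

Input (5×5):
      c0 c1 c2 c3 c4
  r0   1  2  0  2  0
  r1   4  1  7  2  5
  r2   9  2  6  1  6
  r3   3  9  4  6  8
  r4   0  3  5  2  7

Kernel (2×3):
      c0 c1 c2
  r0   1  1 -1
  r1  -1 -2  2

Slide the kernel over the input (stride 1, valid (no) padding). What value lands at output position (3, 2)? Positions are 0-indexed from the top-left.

The receptive field on the input at this output position is [4 6 8 / 5 2 7]. Elementwise product with the kernel and sum: 4·1 + 6·1 + 8·-1 + 5·-1 + 2·-2 + 7·2.

7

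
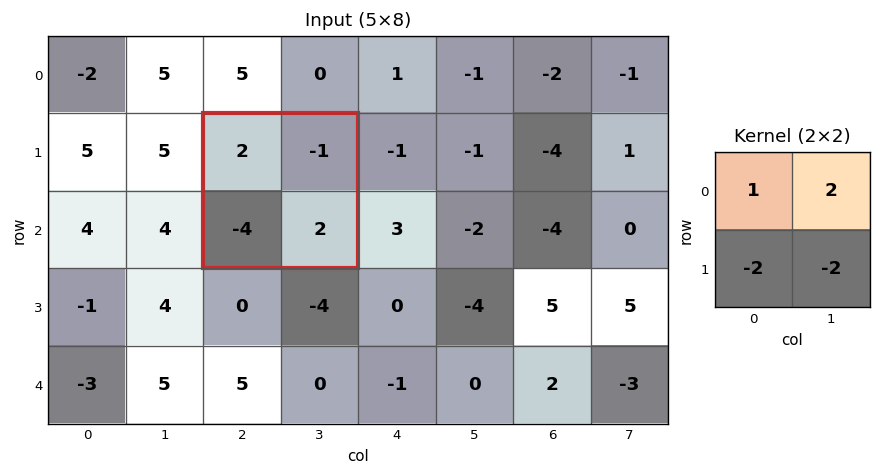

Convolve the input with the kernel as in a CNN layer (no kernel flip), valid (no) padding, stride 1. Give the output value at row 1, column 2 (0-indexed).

The receptive field on the input at this output position is [2 -1 / -4 2]. Elementwise product with the kernel and sum: 2·1 + -1·2 + -4·-2 + 2·-2.

4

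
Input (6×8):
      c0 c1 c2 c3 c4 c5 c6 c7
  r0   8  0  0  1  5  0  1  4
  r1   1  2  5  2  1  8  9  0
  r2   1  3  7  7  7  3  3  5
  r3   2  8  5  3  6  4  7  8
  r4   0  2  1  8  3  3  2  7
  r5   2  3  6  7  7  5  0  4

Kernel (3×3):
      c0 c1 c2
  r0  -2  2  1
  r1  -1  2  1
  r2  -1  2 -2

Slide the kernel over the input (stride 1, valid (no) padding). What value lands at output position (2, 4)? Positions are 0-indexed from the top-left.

The receptive field on the input at this output position is [7 3 3 / 6 4 7 / 3 3 2]. Elementwise product with the kernel and sum: 7·-2 + 3·2 + 3·1 + 6·-1 + 4·2 + 7·1 + 3·-1 + 3·2 + 2·-2.

3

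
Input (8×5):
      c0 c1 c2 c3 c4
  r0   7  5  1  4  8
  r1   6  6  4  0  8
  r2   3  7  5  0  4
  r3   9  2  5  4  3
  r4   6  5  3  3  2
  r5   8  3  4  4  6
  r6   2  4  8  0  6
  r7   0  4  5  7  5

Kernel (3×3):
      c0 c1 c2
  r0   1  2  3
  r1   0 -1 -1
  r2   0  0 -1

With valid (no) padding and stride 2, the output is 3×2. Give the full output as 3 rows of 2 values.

5 21
22 8
10 -1

Output[0,0]: The receptive field on the input at this output position is [7 5 1 / 6 6 4 / 3 7 5]. Elementwise product with the kernel and sum: 7·1 + 5·2 + 1·3 + 6·-1 + 4·-1 + 5·-1.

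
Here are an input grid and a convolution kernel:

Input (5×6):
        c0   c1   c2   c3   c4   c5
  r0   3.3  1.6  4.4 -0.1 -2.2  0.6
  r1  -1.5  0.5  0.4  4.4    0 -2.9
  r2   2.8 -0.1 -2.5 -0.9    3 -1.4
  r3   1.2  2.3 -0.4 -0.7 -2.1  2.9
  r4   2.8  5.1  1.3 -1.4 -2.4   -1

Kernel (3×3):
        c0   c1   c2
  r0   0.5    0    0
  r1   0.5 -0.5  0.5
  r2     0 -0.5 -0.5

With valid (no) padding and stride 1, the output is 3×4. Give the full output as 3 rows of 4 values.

2.15 4.75 -0.85 -0.1
-1.5 1.55 2.3 -0.85
-2.55 1 -0.25 3.4

Output[0,0]: The receptive field on the input at this output position is [3.3 1.6 4.4 / -1.5 0.5 0.4 / 2.8 -0.1 -2.5]. Elementwise product with the kernel and sum: 3.3·0.5 + -1.5·0.5 + 0.5·-0.5 + 0.4·0.5 + -0.1·-0.5 + -2.5·-0.5.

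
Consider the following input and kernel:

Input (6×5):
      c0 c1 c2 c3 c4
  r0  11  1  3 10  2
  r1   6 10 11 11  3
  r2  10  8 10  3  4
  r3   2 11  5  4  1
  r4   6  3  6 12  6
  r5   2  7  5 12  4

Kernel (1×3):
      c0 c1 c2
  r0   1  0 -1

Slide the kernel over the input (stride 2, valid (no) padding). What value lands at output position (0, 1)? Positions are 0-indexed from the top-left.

1

The receptive field on the input at this output position is [3 10 2]. Elementwise product with the kernel and sum: 3·1 + 2·-1.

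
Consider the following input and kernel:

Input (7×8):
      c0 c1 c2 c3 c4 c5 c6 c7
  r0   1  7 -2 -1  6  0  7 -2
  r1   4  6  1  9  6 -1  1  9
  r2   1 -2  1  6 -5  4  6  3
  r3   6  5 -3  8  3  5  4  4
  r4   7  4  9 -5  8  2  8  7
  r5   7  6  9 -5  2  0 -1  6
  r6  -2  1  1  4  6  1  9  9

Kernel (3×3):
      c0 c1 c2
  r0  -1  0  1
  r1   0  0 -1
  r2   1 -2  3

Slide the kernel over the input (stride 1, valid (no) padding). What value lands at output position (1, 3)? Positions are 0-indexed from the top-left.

The receptive field on the input at this output position is [9 6 -1 / 6 -5 4 / 8 3 5]. Elementwise product with the kernel and sum: 9·-1 + -1·1 + 4·-1 + 8·1 + 3·-2 + 5·3.

3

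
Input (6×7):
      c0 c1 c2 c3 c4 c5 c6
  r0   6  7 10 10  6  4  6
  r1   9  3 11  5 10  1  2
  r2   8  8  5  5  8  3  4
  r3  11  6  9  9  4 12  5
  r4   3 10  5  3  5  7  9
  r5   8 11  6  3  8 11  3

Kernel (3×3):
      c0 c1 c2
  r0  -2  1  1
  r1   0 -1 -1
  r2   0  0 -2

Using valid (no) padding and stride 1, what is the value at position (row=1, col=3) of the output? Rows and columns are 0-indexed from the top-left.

-34

The receptive field on the input at this output position is [5 10 1 / 5 8 3 / 9 4 12]. Elementwise product with the kernel and sum: 5·-2 + 10·1 + 1·1 + 8·-1 + 3·-1 + 12·-2.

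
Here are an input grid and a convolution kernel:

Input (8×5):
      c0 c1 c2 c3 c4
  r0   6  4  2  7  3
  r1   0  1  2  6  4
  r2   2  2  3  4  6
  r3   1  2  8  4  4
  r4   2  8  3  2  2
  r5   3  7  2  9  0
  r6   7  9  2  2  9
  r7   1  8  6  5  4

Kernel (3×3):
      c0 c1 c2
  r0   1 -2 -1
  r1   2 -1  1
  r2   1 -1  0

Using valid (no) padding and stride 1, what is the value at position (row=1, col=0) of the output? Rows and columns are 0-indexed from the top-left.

0

The receptive field on the input at this output position is [0 1 2 / 2 2 3 / 1 2 8]. Elementwise product with the kernel and sum: 0·1 + 1·-2 + 2·-1 + 2·2 + 2·-1 + 3·1 + 1·1 + 2·-1.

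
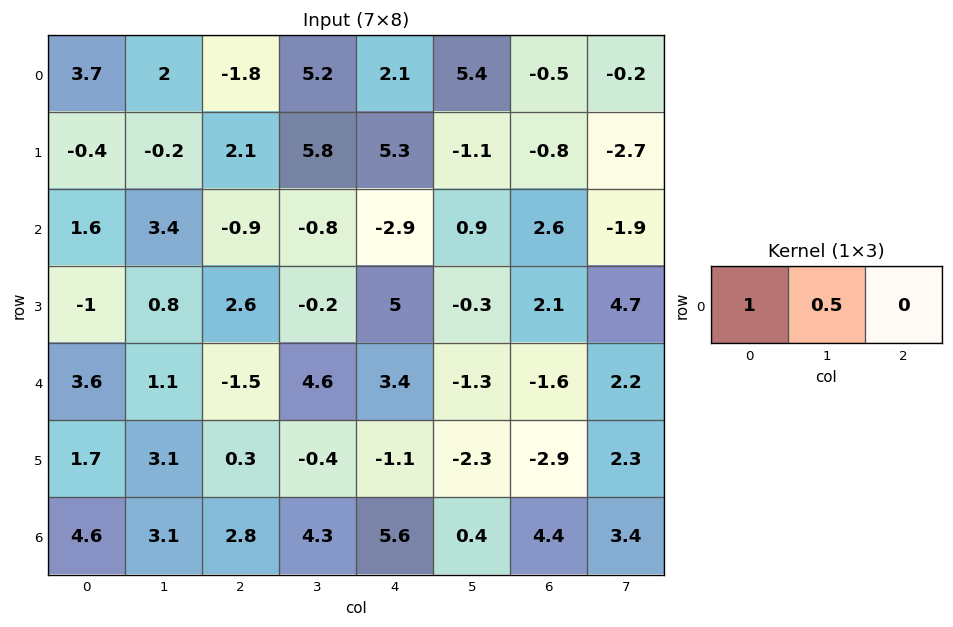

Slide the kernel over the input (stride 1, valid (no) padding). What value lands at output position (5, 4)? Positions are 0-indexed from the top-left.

-2.25

The receptive field on the input at this output position is [-1.1 -2.3 -2.9]. Elementwise product with the kernel and sum: -1.1·1 + -2.3·0.5.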